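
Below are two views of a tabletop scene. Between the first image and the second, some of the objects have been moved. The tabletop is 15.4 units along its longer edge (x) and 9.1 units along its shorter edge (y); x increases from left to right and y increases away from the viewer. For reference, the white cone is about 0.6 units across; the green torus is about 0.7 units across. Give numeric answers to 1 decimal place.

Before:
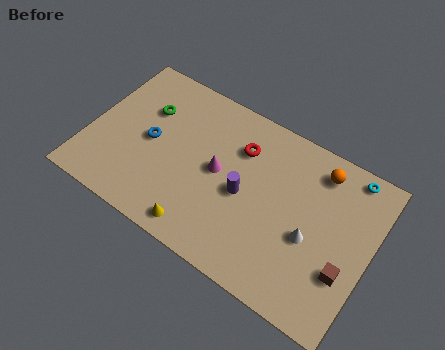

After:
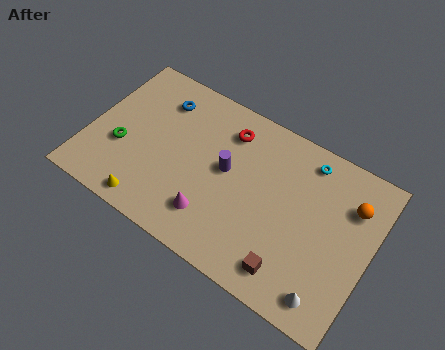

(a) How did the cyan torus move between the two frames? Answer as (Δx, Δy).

(-2.3, -0.4)

From the two frames, the cyan torus sits at roughly (13.8, 8.2) before and (11.5, 7.8) after.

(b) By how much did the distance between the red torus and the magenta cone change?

+3.0

The distance was about 2.1 in the first image and 5.1 in the second, so they moved 3.0 units further apart.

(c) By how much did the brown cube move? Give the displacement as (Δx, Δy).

(-2.7, -1.5)

The brown cube started near (14.3, 3.0) and ended near (11.6, 1.5).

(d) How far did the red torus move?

1.0

The red torus moved from about (8.0, 6.6) to (7.2, 7.2), a distance of √(0.8² + 0.6²) ≈ 1.0.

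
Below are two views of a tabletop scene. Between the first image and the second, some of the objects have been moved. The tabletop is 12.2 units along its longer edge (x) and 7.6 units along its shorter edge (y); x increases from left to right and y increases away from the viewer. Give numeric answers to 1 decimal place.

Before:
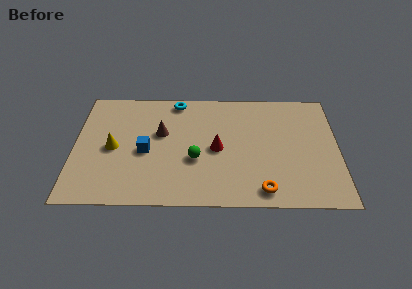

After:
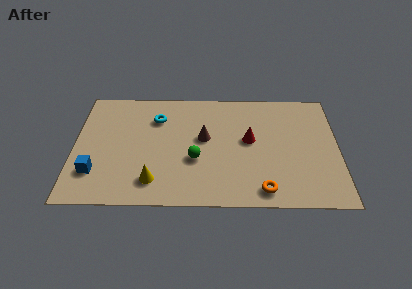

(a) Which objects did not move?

the orange torus and the green sphere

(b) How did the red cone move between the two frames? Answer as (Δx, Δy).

(1.5, 0.6)

From the two frames, the red cone sits at roughly (6.6, 3.6) before and (8.1, 4.2) after.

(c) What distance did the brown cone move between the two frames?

2.0

The brown cone moved from about (4.0, 4.6) to (6.0, 4.3), a distance of √(2.0² + 0.3²) ≈ 2.0.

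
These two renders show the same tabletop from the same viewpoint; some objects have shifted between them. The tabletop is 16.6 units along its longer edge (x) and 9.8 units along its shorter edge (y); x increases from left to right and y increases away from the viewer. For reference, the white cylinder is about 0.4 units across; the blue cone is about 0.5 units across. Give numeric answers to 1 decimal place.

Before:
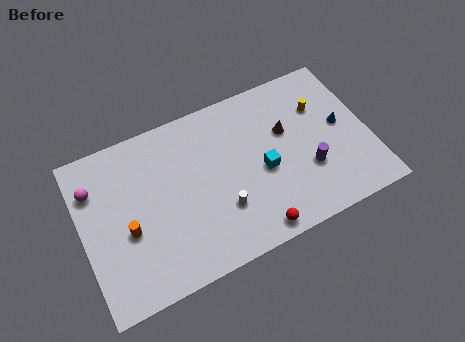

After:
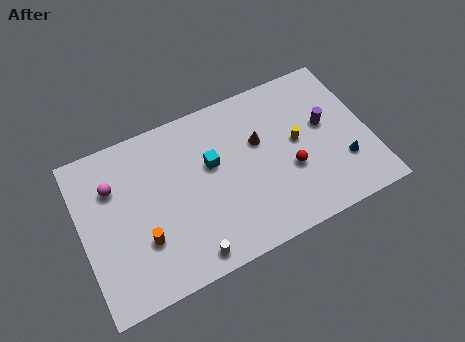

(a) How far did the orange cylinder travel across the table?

1.2

The orange cylinder was near (2.5, 4.0) before and (3.3, 3.1) after, so it travelled √(0.8² + 0.9²) ≈ 1.2 units.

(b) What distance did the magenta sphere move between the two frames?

1.1

From (0.9, 7.2) to (2.0, 6.9), the magenta sphere covered √(1.1² + 0.3²) ≈ 1.1 units.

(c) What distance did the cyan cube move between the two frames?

3.2

The cyan cube moved from about (10.4, 4.3) to (7.6, 5.9), a distance of √(2.8² + 1.6²) ≈ 3.2.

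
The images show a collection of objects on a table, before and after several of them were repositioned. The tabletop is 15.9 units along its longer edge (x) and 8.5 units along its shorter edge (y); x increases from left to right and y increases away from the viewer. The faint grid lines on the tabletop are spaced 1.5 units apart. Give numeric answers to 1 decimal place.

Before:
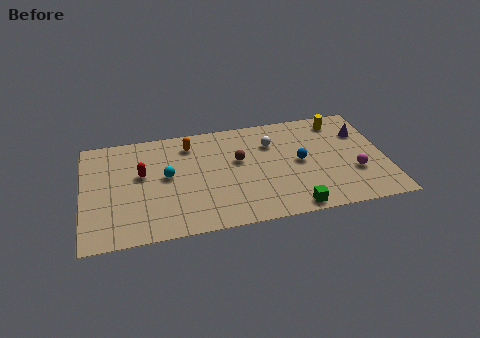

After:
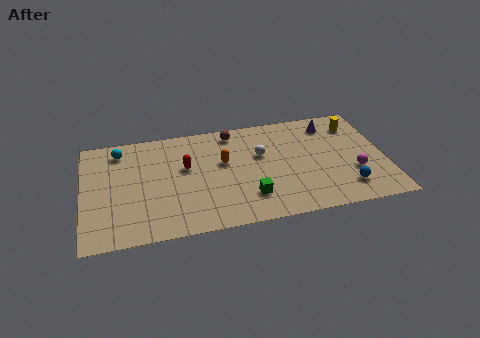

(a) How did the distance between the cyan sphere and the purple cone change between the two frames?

+0.7

Before: roughly 10.5 units apart; after: 11.2. That's 0.7 units further apart.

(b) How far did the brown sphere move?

2.3

The brown sphere was near (8.2, 5.1) before and (8.0, 7.4) after, so it travelled √(0.2² + 2.3²) ≈ 2.3 units.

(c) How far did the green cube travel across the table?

2.6

The green cube was near (10.8, 0.8) before and (8.6, 2.1) after, so it travelled √(2.2² + 1.3²) ≈ 2.6 units.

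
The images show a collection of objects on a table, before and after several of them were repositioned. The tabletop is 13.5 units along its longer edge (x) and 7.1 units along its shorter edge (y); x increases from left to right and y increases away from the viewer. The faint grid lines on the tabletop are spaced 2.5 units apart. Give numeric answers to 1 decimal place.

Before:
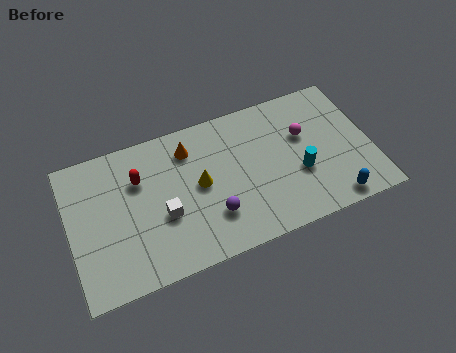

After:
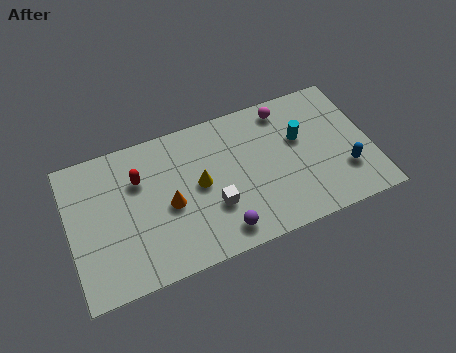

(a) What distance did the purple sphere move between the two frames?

0.9

From (6.2, 2.0) to (6.5, 1.1), the purple sphere covered √(0.3² + 0.9²) ≈ 0.9 units.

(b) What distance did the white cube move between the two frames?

2.2

The white cube moved from about (4.1, 2.8) to (6.3, 2.4), a distance of √(2.2² + 0.4²) ≈ 2.2.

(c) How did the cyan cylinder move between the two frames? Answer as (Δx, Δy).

(0.2, 1.7)

The cyan cylinder was at about (10.2, 2.7) and moved to about (10.4, 4.4).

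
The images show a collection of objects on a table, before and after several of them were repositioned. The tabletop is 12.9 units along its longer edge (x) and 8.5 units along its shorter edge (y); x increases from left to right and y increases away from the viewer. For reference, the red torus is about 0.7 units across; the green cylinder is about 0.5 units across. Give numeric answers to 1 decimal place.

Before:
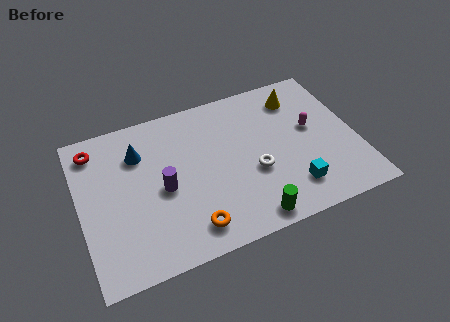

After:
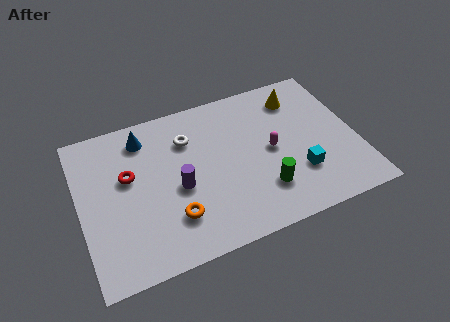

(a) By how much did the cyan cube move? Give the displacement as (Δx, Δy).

(0.4, 0.7)

From the two frames, the cyan cube sits at roughly (9.6, 1.8) before and (10.0, 2.5) after.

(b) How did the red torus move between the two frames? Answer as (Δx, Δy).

(1.4, -2.0)

From the two frames, the red torus sits at roughly (0.9, 7.1) before and (2.3, 5.1) after.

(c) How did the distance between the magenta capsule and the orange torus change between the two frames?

-1.8

Before: roughly 7.0 units apart; after: 5.2. That's 1.8 units closer together.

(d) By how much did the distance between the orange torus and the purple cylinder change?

-1.1

Before: roughly 2.7 units apart; after: 1.6. That's 1.1 units closer together.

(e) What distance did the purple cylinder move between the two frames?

0.7

The purple cylinder was near (3.8, 3.9) before and (4.5, 3.7) after, so it travelled √(0.7² + 0.2²) ≈ 0.7 units.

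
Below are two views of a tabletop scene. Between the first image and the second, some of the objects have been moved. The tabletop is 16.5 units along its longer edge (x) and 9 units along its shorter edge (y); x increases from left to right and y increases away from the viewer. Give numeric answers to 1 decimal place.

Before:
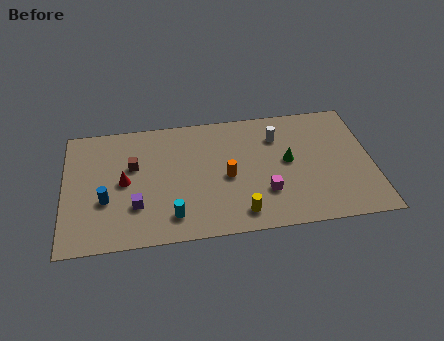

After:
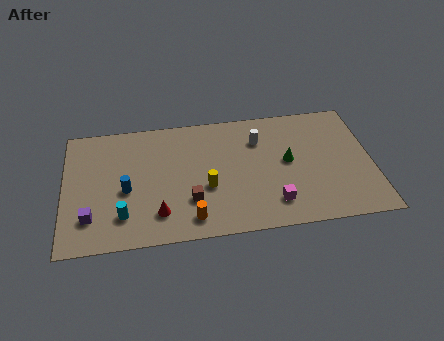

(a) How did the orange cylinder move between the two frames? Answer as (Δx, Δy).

(-2.0, -2.7)

The orange cylinder was at about (8.7, 4.1) and moved to about (6.7, 1.4).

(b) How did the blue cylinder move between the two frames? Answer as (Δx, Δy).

(1.1, 0.6)

The blue cylinder was at about (2.2, 3.3) and moved to about (3.3, 3.9).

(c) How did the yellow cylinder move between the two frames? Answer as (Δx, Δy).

(-1.7, 2.1)

The yellow cylinder was at about (9.3, 1.4) and moved to about (7.6, 3.5).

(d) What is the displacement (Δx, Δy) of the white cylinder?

(-1.0, -0.1)

From the two frames, the white cylinder sits at roughly (11.5, 6.7) before and (10.5, 6.6) after.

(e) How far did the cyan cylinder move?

2.6

The cyan cylinder was near (5.7, 1.7) before and (3.1, 2.1) after, so it travelled √(2.6² + 0.4²) ≈ 2.6 units.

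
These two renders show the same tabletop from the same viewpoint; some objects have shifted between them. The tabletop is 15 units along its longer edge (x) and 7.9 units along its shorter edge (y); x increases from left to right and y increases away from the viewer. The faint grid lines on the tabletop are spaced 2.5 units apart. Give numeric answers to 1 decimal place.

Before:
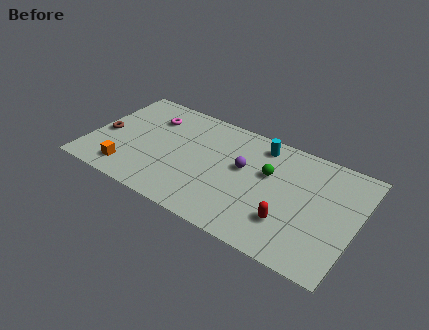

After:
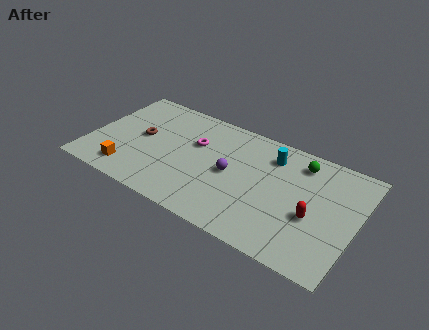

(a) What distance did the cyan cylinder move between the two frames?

0.9

From (9.3, 6.7) to (10.0, 6.2), the cyan cylinder covered √(0.7² + 0.5²) ≈ 0.9 units.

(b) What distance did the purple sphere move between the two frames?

0.9

From (8.6, 4.6) to (8.0, 3.9), the purple sphere covered √(0.6² + 0.7²) ≈ 0.9 units.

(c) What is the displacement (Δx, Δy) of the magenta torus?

(2.7, -0.8)

The magenta torus was at about (3.1, 5.9) and moved to about (5.8, 5.1).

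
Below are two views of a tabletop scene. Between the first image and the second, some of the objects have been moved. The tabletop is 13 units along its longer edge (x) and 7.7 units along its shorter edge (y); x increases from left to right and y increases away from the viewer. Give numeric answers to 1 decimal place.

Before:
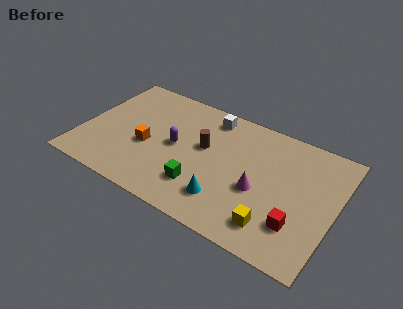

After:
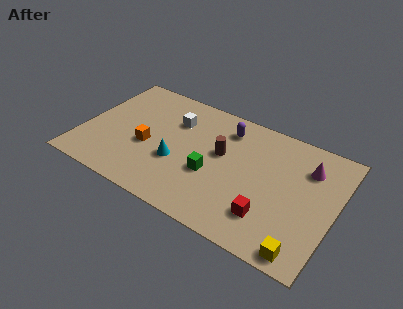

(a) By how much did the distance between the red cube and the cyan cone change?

+1.4

They were about 3.6 units apart before and 5.0 after — 1.4 units further apart.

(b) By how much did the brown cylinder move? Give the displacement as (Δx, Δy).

(0.9, 0.0)

From the two frames, the brown cylinder sits at roughly (6.2, 4.5) before and (7.1, 4.5) after.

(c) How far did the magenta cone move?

3.3

From (9.2, 3.2) to (11.4, 5.7), the magenta cone covered √(2.2² + 2.5²) ≈ 3.3 units.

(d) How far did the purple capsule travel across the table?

3.3

From (4.8, 3.9) to (7.1, 6.2), the purple capsule covered √(2.3² + 2.3²) ≈ 3.3 units.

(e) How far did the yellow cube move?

1.7

The yellow cube was near (10.2, 1.5) before and (11.8, 0.8) after, so it travelled √(1.6² + 0.7²) ≈ 1.7 units.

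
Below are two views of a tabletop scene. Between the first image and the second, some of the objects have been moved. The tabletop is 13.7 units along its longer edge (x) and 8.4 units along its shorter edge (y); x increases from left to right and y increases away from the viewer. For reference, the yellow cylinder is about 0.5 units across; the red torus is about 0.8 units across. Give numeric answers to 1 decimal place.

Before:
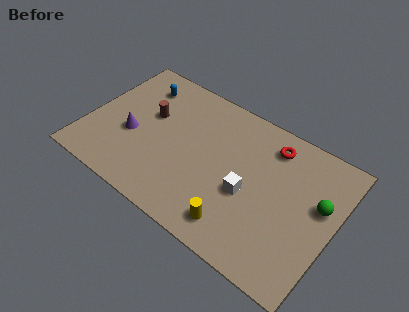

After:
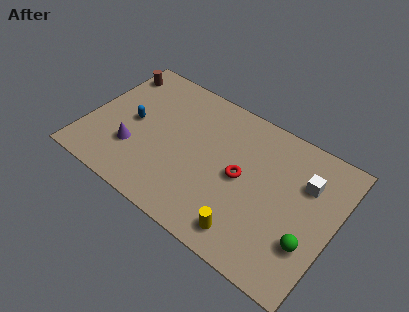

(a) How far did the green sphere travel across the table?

2.4

The green sphere was near (12.8, 5.0) before and (12.6, 2.6) after, so it travelled √(0.2² + 2.4²) ≈ 2.4 units.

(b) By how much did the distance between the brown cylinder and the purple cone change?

+2.9

Before: roughly 1.8 units apart; after: 4.7. That's 2.9 units further apart.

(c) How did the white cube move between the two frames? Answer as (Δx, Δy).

(2.8, 2.3)

The white cube was at about (9.1, 3.5) and moved to about (11.9, 5.8).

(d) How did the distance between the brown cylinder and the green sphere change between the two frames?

+3.0

They were about 9.6 units apart before and 12.6 after — 3.0 units further apart.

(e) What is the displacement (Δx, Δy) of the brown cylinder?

(-2.4, 1.8)

The brown cylinder was at about (3.2, 5.1) and moved to about (0.8, 6.9).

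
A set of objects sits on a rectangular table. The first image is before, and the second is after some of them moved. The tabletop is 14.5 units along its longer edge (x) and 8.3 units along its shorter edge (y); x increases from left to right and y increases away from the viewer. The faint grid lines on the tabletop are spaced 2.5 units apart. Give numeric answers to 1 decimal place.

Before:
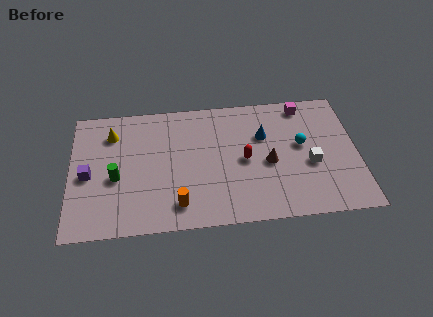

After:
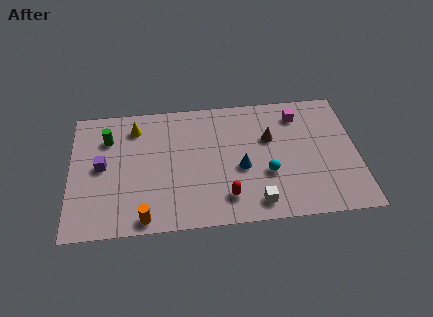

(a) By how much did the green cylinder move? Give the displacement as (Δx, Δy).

(-0.4, 2.6)

From the two frames, the green cylinder sits at roughly (2.3, 3.5) before and (1.9, 6.1) after.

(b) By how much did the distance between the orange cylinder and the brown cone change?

+2.7

The distance was about 5.1 in the first image and 7.8 in the second, so they moved 2.7 units further apart.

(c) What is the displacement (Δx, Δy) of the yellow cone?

(1.2, 0.3)

The yellow cone was at about (2.1, 6.4) and moved to about (3.3, 6.7).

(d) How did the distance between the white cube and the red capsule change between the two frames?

-1.8

They were about 3.4 units apart before and 1.6 after — 1.8 units closer together.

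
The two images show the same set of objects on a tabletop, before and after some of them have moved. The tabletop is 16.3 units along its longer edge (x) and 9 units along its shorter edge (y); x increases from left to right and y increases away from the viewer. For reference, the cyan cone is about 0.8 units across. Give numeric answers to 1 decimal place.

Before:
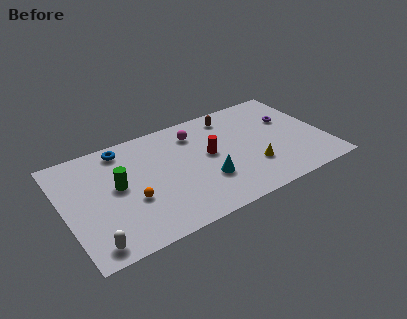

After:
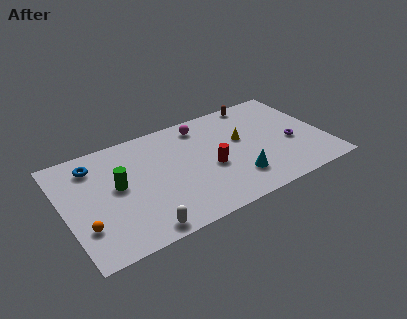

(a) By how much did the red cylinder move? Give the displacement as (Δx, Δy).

(-0.1, -1.1)

The red cylinder was at about (9.1, 4.9) and moved to about (9.0, 3.8).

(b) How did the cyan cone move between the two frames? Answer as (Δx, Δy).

(1.8, -0.7)

From the two frames, the cyan cone sits at roughly (8.6, 2.9) before and (10.4, 2.2) after.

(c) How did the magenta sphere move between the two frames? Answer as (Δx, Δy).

(0.5, 0.5)

From the two frames, the magenta sphere sits at roughly (8.5, 7.1) before and (9.0, 7.6) after.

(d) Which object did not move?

the green cylinder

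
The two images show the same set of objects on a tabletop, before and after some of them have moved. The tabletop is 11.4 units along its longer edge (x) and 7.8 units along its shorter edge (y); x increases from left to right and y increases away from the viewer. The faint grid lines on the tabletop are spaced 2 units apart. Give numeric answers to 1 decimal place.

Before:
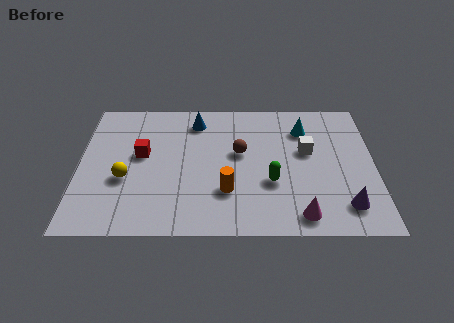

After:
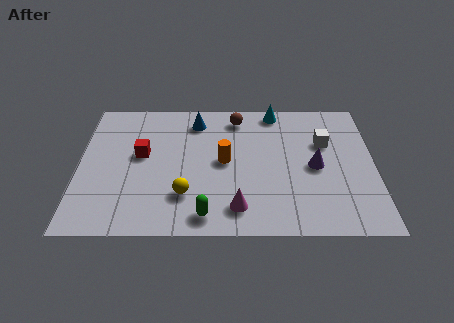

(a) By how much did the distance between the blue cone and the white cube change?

+0.5

Before: roughly 4.7 units apart; after: 5.2. That's 0.5 units further apart.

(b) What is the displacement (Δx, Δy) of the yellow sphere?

(2.3, -0.9)

The yellow sphere started near (1.8, 3.0) and ended near (4.1, 2.1).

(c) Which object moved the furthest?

the green capsule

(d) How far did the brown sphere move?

2.1

The brown sphere moved from about (6.2, 4.5) to (6.1, 6.6), a distance of √(0.1² + 2.1²) ≈ 2.1.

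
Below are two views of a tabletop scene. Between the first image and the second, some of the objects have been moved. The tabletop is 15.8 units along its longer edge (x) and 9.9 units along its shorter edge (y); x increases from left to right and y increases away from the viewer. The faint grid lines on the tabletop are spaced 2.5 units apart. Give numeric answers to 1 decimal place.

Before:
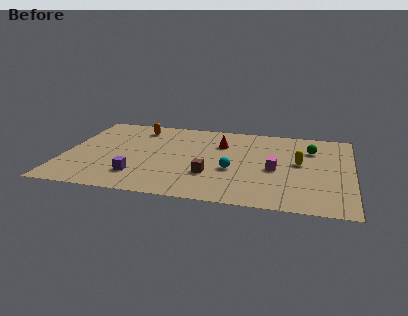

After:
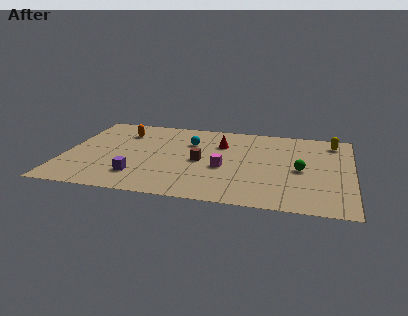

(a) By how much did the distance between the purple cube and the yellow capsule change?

+2.9

The distance was about 9.2 in the first image and 12.1 in the second, so they moved 2.9 units further apart.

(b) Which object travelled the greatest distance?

the cyan sphere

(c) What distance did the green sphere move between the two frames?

2.6

The green sphere was near (13.5, 7.2) before and (13.0, 4.6) after, so it travelled √(0.5² + 2.6²) ≈ 2.6 units.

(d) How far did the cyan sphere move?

3.9

From (9.3, 3.9) to (6.8, 6.9), the cyan sphere covered √(2.5² + 3.0²) ≈ 3.9 units.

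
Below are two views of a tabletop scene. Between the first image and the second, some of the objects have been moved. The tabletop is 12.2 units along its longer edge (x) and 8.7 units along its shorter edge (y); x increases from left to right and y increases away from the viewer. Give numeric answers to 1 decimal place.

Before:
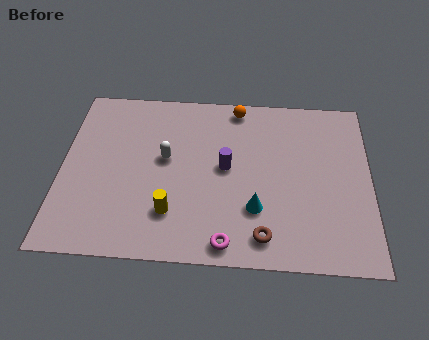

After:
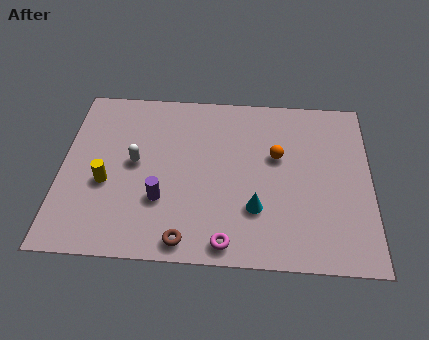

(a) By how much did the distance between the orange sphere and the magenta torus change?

-2.1

Before: roughly 6.9 units apart; after: 4.8. That's 2.1 units closer together.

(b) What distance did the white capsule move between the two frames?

1.2

The white capsule was near (4.1, 4.9) before and (2.9, 4.6) after, so it travelled √(1.2² + 0.3²) ≈ 1.2 units.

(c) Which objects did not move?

the cyan cone and the magenta torus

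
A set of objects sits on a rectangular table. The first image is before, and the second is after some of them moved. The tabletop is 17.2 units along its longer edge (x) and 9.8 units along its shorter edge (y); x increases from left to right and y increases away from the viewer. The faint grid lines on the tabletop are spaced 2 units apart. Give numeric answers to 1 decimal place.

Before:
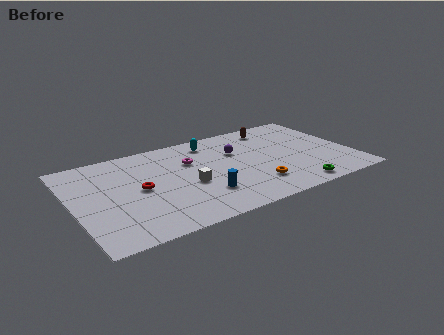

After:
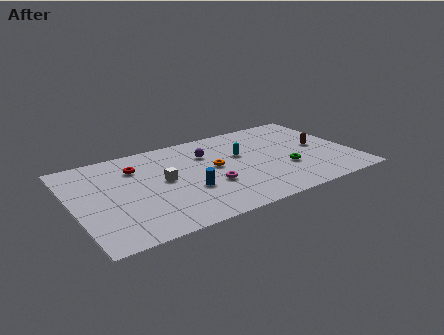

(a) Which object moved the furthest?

the brown capsule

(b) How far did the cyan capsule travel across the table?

2.7

From (8.9, 8.2) to (10.5, 6.0), the cyan capsule covered √(1.6² + 2.2²) ≈ 2.7 units.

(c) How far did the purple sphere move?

1.9

The purple sphere was near (10.3, 6.5) before and (8.5, 7.0) after, so it travelled √(1.8² + 0.5²) ≈ 1.9 units.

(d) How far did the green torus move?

2.3

The green torus was near (13.1, 1.1) before and (12.9, 3.4) after, so it travelled √(0.2² + 2.3²) ≈ 2.3 units.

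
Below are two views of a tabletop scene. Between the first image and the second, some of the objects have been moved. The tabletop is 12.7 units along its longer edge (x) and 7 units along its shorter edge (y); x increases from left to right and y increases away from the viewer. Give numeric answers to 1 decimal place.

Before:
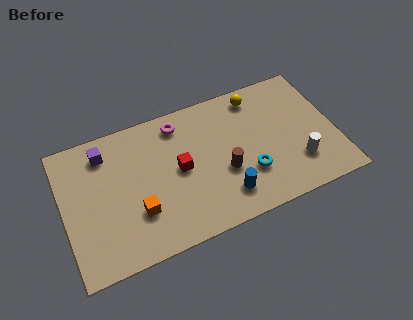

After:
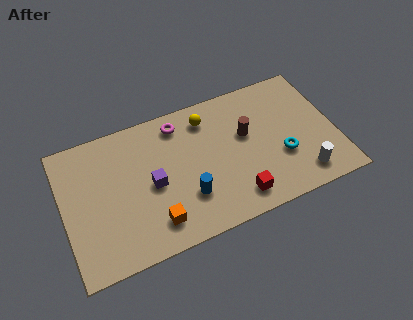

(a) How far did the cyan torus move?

1.6

The cyan torus was near (8.5, 2.2) before and (10.1, 2.5) after, so it travelled √(1.6² + 0.3²) ≈ 1.6 units.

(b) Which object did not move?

the magenta torus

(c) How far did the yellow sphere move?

2.4

The yellow sphere moved from about (9.3, 6.0) to (6.9, 5.7), a distance of √(2.4² + 0.3²) ≈ 2.4.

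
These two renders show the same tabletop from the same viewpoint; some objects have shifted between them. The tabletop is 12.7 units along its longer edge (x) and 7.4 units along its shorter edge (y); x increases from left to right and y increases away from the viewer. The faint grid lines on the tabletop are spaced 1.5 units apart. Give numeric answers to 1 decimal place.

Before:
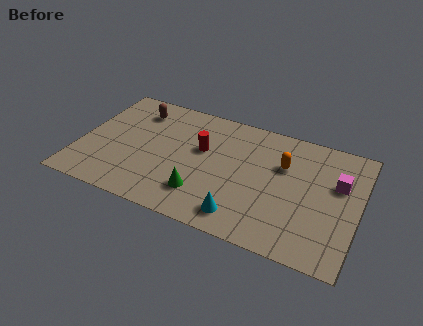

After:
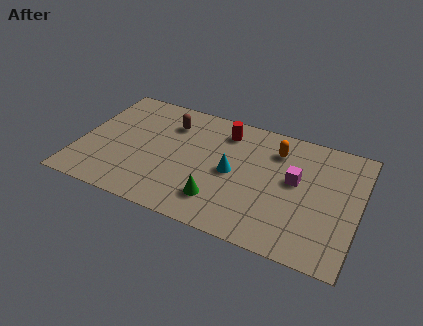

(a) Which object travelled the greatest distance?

the cyan cone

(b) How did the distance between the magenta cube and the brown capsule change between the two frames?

-3.4

They were about 9.5 units apart before and 6.1 after — 3.4 units closer together.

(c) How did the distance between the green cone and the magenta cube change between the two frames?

-2.5

They were about 6.6 units apart before and 4.1 after — 2.5 units closer together.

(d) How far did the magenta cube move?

2.0

The magenta cube moved from about (11.7, 4.7) to (9.8, 4.2), a distance of √(1.9² + 0.5²) ≈ 2.0.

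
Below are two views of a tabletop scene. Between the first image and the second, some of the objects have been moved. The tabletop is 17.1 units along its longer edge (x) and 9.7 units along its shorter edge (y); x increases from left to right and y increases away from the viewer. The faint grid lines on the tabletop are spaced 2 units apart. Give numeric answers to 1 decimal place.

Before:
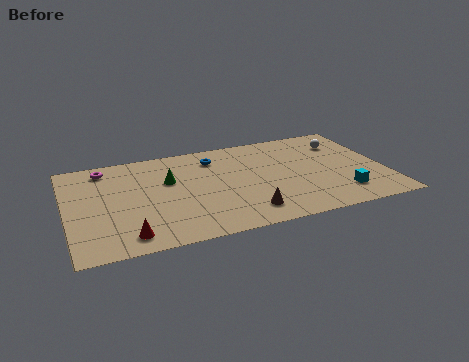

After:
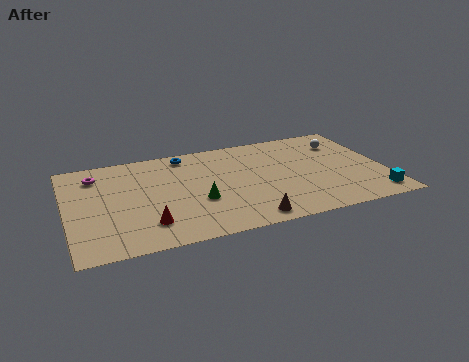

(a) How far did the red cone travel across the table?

1.4

From (3.0, 1.4) to (4.1, 2.2), the red cone covered √(1.1² + 0.8²) ≈ 1.4 units.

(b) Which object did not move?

the white sphere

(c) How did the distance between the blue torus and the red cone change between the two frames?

-1.3

The distance was about 8.1 in the first image and 6.8 in the second, so they moved 1.3 units closer together.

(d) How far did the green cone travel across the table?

2.9

The green cone moved from about (5.5, 6.1) to (6.9, 3.6), a distance of √(1.4² + 2.5²) ≈ 2.9.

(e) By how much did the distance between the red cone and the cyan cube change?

+0.6

They were about 11.5 units apart before and 12.1 after — 0.6 units further apart.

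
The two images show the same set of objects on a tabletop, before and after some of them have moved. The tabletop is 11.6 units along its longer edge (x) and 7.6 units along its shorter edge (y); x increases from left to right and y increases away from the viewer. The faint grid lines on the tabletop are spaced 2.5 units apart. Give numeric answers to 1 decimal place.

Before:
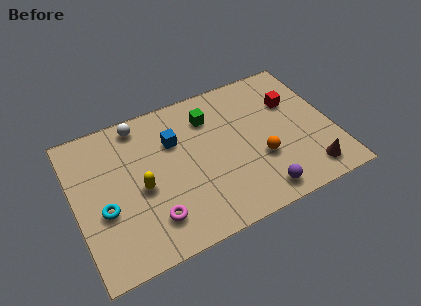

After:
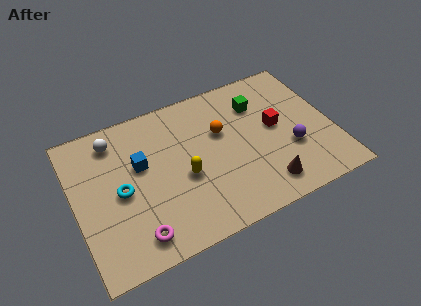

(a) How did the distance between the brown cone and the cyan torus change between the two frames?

-2.6

Before: roughly 9.2 units apart; after: 6.6. That's 2.6 units closer together.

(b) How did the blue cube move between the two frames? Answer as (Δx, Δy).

(-1.6, -0.6)

From the two frames, the blue cube sits at roughly (4.6, 5.2) before and (3.0, 4.6) after.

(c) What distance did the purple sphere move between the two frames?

2.4

The purple sphere was near (7.9, 1.0) before and (9.6, 2.7) after, so it travelled √(1.7² + 1.7²) ≈ 2.4 units.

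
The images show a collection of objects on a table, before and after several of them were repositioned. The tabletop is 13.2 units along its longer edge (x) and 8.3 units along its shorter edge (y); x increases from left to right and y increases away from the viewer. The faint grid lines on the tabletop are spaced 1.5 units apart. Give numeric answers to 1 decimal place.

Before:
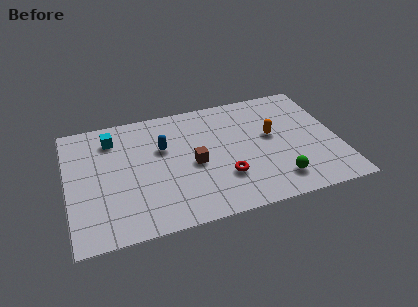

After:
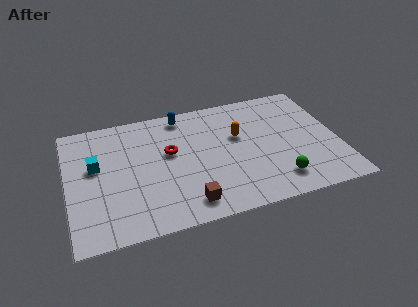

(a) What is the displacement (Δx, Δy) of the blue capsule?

(1.1, 2.0)

The blue capsule was at about (4.7, 5.3) and moved to about (5.8, 7.3).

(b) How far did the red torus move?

3.5

From (7.5, 2.5) to (5.0, 4.9), the red torus covered √(2.5² + 2.4²) ≈ 3.5 units.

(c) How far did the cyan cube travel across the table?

1.9

From (2.3, 6.6) to (1.4, 4.9), the cyan cube covered √(0.9² + 1.7²) ≈ 1.9 units.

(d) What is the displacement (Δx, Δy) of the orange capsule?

(-1.6, 0.4)

The orange capsule was at about (10.0, 4.7) and moved to about (8.4, 5.1).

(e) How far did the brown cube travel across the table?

2.5

The brown cube was near (6.1, 3.8) before and (5.6, 1.3) after, so it travelled √(0.5² + 2.5²) ≈ 2.5 units.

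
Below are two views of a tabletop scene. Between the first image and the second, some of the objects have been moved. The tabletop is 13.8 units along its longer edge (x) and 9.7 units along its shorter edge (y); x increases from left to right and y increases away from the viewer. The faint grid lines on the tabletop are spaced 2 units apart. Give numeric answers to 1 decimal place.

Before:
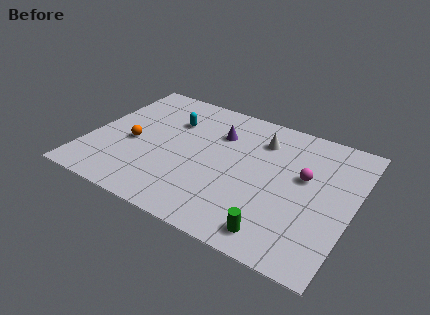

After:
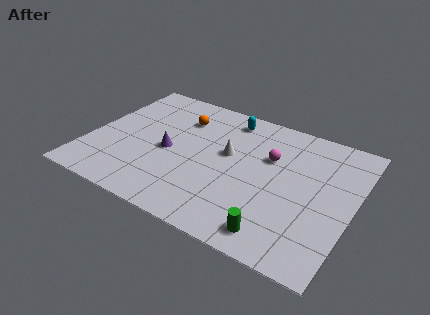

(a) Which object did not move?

the green cylinder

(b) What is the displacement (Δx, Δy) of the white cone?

(-1.5, -1.8)

The white cone was at about (8.7, 7.4) and moved to about (7.2, 5.6).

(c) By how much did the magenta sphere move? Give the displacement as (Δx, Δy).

(-1.9, 0.6)

The magenta sphere started near (11.2, 5.7) and ended near (9.3, 6.3).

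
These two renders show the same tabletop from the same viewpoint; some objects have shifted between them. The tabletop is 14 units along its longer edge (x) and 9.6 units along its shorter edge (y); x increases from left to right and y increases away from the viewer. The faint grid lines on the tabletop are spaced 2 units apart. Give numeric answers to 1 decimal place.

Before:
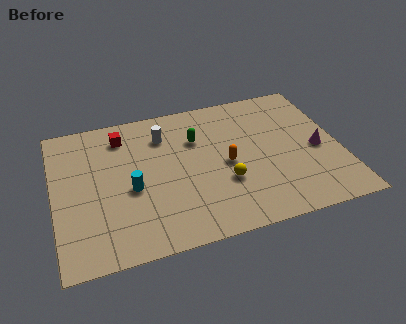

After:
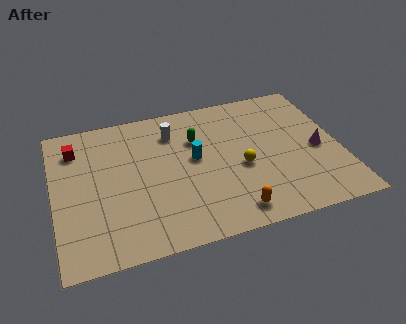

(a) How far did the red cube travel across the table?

2.3

The red cube moved from about (3.5, 7.8) to (1.2, 7.5), a distance of √(2.3² + 0.3²) ≈ 2.3.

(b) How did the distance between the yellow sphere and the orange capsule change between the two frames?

+1.7

Before: roughly 1.2 units apart; after: 2.9. That's 1.7 units further apart.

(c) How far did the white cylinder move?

0.5

The white cylinder moved from about (5.5, 7.3) to (6.0, 7.4), a distance of √(0.5² + 0.1²) ≈ 0.5.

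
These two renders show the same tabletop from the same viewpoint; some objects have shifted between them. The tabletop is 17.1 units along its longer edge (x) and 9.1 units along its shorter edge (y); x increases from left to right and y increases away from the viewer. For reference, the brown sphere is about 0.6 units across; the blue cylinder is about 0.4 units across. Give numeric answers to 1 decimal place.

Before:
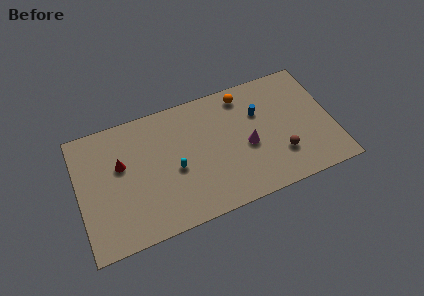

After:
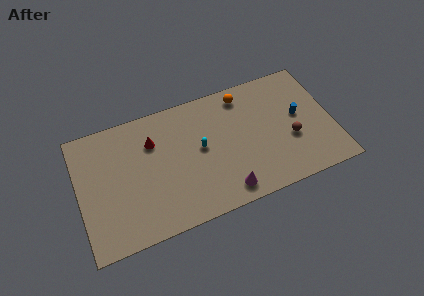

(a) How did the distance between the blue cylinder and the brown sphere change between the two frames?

-2.0

They were about 3.7 units apart before and 1.7 after — 2.0 units closer together.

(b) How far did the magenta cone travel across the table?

3.2

The magenta cone was near (11.3, 4.0) before and (9.5, 1.3) after, so it travelled √(1.8² + 2.7²) ≈ 3.2 units.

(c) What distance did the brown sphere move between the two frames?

1.2

From (13.4, 2.6) to (14.2, 3.5), the brown sphere covered √(0.8² + 0.9²) ≈ 1.2 units.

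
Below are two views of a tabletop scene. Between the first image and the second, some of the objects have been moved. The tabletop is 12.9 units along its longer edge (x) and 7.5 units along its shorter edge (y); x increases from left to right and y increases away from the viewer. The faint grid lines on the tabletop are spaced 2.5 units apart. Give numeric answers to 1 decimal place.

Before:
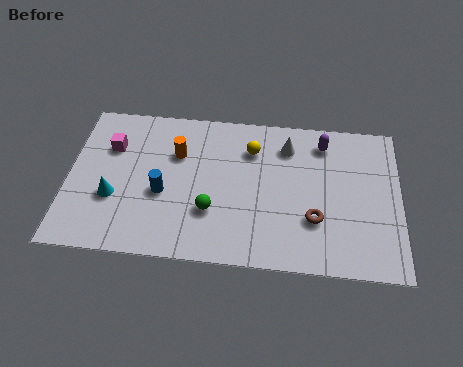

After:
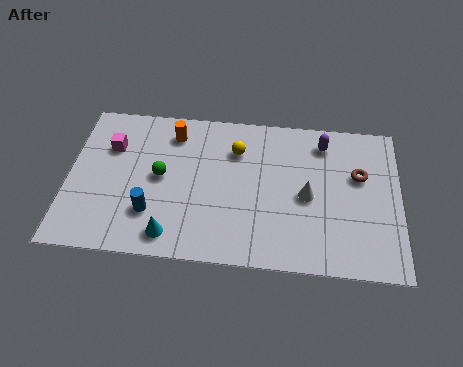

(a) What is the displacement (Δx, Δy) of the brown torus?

(1.7, 2.3)

The brown torus started near (9.6, 2.4) and ended near (11.3, 4.7).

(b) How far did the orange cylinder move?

1.0

From (4.2, 5.1) to (4.0, 6.1), the orange cylinder covered √(0.2² + 1.0²) ≈ 1.0 units.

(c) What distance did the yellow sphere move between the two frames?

0.6

The yellow sphere was near (7.1, 5.6) before and (6.5, 5.5) after, so it travelled √(0.6² + 0.1²) ≈ 0.6 units.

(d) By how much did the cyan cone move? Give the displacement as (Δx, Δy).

(2.3, -1.6)

From the two frames, the cyan cone sits at roughly (1.8, 2.7) before and (4.1, 1.1) after.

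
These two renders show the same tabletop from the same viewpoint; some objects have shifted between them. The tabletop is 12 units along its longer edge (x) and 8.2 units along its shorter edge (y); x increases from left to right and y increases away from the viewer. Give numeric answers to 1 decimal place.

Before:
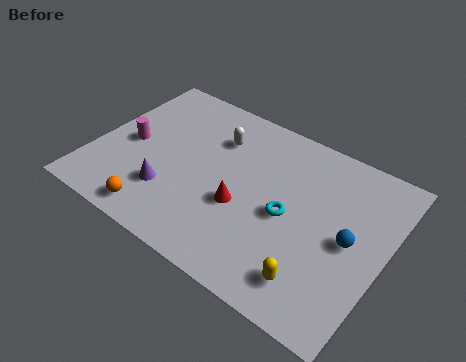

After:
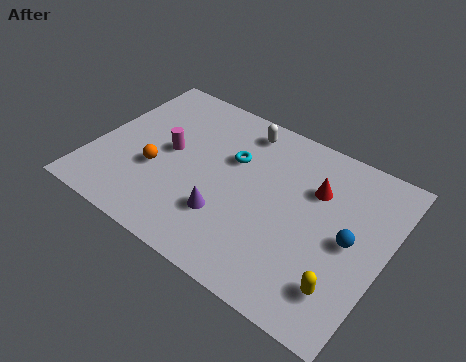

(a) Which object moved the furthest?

the red cone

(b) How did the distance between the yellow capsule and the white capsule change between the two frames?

+0.6

The distance was about 6.7 in the first image and 7.3 in the second, so they moved 0.6 units further apart.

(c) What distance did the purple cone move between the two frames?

2.4

From (3.4, 2.3) to (5.8, 2.4), the purple cone covered √(2.4² + 0.1²) ≈ 2.4 units.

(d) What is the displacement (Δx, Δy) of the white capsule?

(0.9, 1.0)

The white capsule started near (4.7, 6.0) and ended near (5.6, 7.0).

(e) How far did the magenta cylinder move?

1.6

The magenta cylinder moved from about (1.4, 3.9) to (3.0, 4.3), a distance of √(1.6² + 0.4²) ≈ 1.6.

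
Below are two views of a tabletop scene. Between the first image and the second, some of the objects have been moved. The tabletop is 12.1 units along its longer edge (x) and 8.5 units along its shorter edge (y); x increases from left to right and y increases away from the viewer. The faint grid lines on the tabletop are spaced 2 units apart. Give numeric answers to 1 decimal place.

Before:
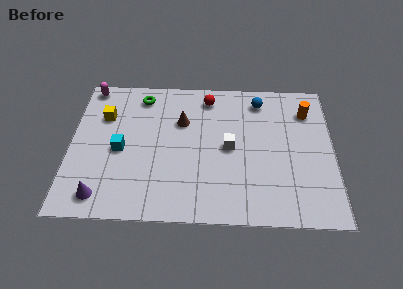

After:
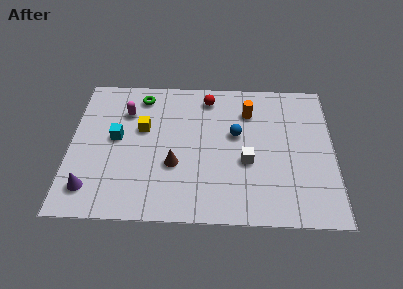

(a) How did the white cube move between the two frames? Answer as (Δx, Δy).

(0.8, -0.8)

From the two frames, the white cube sits at roughly (7.3, 4.2) before and (8.1, 3.4) after.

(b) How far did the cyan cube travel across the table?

0.7

From (2.3, 3.9) to (2.1, 4.6), the cyan cube covered √(0.2² + 0.7²) ≈ 0.7 units.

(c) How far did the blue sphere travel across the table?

2.4

From (8.7, 7.1) to (7.6, 5.0), the blue sphere covered √(1.1² + 2.1²) ≈ 2.4 units.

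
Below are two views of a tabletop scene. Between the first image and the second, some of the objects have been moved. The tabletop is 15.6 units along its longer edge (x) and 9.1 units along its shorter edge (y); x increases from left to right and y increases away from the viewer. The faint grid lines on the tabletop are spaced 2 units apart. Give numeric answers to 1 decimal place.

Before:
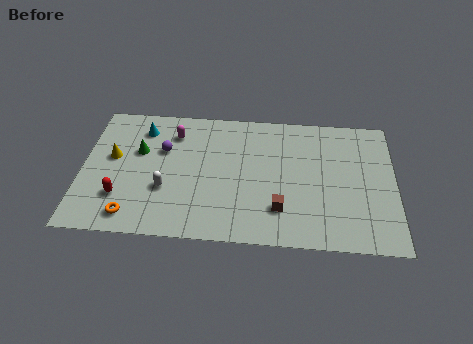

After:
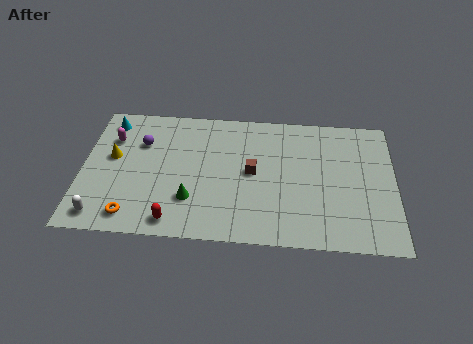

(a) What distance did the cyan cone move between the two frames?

1.7

From (2.9, 7.3) to (1.2, 7.7), the cyan cone covered √(1.7² + 0.4²) ≈ 1.7 units.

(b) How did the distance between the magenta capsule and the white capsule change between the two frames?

+1.4

The distance was about 3.9 in the first image and 5.3 in the second, so they moved 1.4 units further apart.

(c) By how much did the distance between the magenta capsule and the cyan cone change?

-0.4

They were about 1.6 units apart before and 1.2 after — 0.4 units closer together.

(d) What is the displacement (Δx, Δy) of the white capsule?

(-3.1, -2.0)

The white capsule started near (4.2, 3.2) and ended near (1.1, 1.2).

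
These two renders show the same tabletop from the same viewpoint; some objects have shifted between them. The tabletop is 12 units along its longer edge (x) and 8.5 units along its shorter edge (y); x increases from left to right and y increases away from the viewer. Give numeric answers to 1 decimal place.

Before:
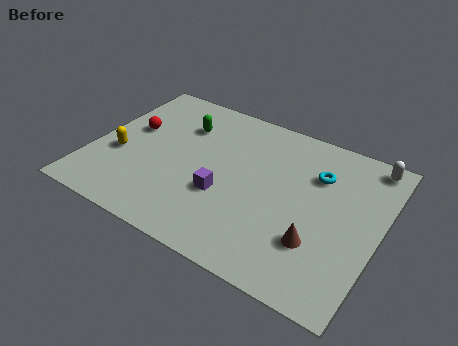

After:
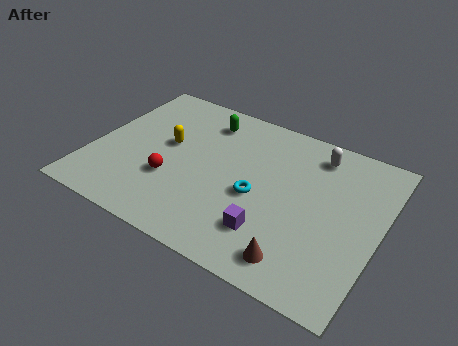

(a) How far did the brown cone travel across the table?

1.3

The brown cone moved from about (9.7, 2.5) to (9.1, 1.3), a distance of √(0.6² + 1.2²) ≈ 1.3.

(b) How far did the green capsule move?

1.1

The green capsule was near (3.4, 6.2) before and (4.3, 6.9) after, so it travelled √(0.9² + 0.7²) ≈ 1.1 units.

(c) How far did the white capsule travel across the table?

2.3

The white capsule was near (11.2, 7.6) before and (9.0, 7.1) after, so it travelled √(2.2² + 0.5²) ≈ 2.3 units.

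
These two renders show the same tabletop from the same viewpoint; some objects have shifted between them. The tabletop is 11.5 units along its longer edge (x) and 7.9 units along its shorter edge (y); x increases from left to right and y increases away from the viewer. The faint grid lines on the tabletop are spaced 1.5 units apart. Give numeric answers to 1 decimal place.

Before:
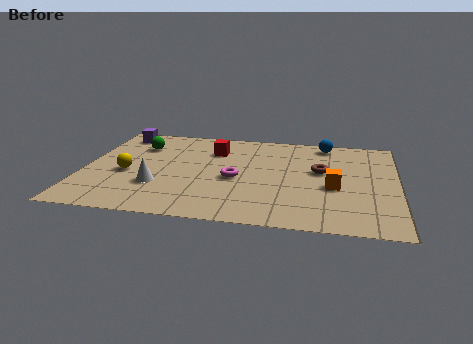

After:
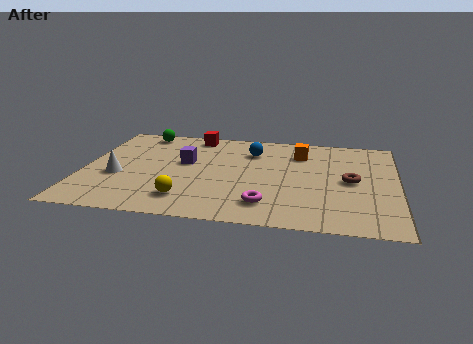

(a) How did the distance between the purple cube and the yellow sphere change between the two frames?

-0.4

Before: roughly 3.4 units apart; after: 3.0. That's 0.4 units closer together.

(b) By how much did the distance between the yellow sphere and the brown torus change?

-0.9

The distance was about 7.2 in the first image and 6.3 in the second, so they moved 0.9 units closer together.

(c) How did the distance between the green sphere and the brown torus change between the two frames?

+1.6

They were about 6.9 units apart before and 8.5 after — 1.6 units further apart.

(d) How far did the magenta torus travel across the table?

2.2

From (5.6, 3.5) to (6.8, 1.6), the magenta torus covered √(1.2² + 1.9²) ≈ 2.2 units.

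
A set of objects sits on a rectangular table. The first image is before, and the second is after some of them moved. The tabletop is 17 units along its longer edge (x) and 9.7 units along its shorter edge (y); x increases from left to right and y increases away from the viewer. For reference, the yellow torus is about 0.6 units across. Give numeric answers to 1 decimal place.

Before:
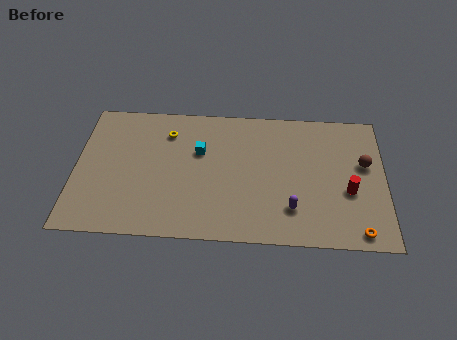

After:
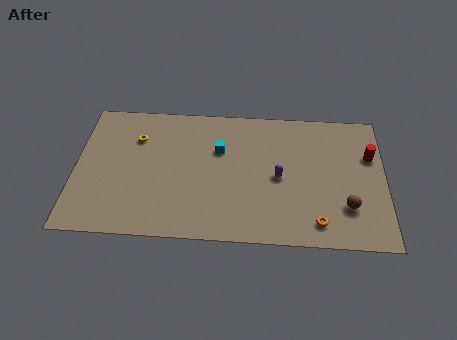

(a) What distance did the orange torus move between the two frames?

2.3

The orange torus moved from about (15.5, 1.0) to (13.3, 1.5), a distance of √(2.2² + 0.5²) ≈ 2.3.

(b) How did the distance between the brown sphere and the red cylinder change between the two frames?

+1.7

Before: roughly 2.2 units apart; after: 3.9. That's 1.7 units further apart.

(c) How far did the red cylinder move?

2.9

The red cylinder was near (15.0, 3.8) before and (16.2, 6.4) after, so it travelled √(1.2² + 2.6²) ≈ 2.9 units.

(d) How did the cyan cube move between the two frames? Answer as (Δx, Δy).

(1.1, 0.2)

The cyan cube started near (6.8, 6.2) and ended near (7.9, 6.4).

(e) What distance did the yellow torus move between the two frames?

1.8

The yellow torus moved from about (5.0, 7.5) to (3.3, 7.0), a distance of √(1.7² + 0.5²) ≈ 1.8.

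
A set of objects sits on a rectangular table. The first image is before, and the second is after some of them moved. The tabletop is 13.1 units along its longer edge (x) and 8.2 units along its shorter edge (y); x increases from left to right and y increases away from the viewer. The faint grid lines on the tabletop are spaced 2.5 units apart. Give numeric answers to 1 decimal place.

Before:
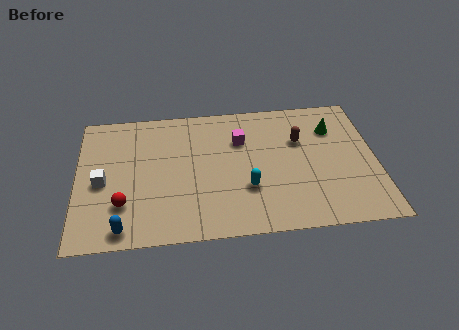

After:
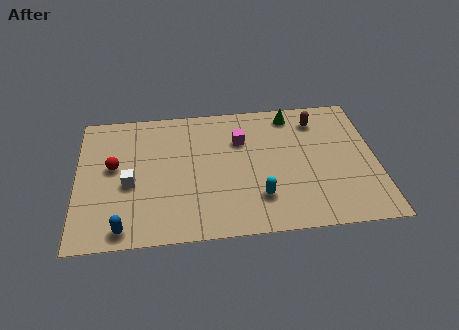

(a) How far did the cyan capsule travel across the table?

0.8

From (7.4, 2.7) to (7.9, 2.1), the cyan capsule covered √(0.5² + 0.6²) ≈ 0.8 units.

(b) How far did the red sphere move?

2.3

The red sphere moved from about (2.0, 2.3) to (1.6, 4.6), a distance of √(0.4² + 2.3²) ≈ 2.3.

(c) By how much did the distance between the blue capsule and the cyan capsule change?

+0.3

The distance was about 5.7 in the first image and 6.0 in the second, so they moved 0.3 units further apart.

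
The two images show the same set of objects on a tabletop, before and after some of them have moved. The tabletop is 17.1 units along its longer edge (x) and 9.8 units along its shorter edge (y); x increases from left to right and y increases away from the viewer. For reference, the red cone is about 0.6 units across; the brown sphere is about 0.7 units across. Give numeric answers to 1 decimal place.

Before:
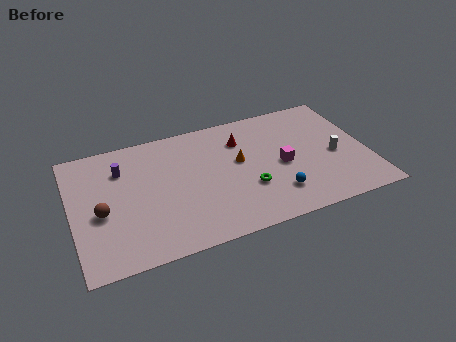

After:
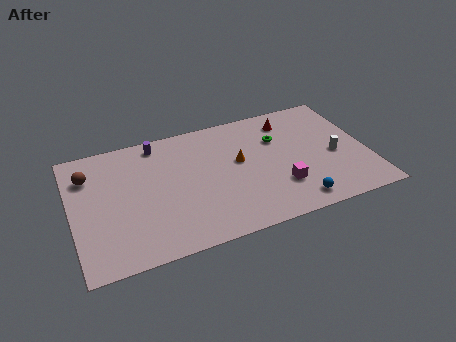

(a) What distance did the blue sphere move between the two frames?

1.4

From (11.5, 2.3) to (12.5, 1.3), the blue sphere covered √(1.0² + 1.0²) ≈ 1.4 units.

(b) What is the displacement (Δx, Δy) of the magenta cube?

(-0.3, -1.7)

From the two frames, the magenta cube sits at roughly (12.1, 4.5) before and (11.8, 2.8) after.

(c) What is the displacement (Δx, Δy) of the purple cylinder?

(2.2, 1.4)

The purple cylinder started near (3.0, 7.2) and ended near (5.2, 8.6).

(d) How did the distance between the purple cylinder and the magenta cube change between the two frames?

-0.7

They were about 9.5 units apart before and 8.8 after — 0.7 units closer together.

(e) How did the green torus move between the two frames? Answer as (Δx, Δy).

(2.1, 3.4)

The green torus started near (10.0, 3.3) and ended near (12.1, 6.7).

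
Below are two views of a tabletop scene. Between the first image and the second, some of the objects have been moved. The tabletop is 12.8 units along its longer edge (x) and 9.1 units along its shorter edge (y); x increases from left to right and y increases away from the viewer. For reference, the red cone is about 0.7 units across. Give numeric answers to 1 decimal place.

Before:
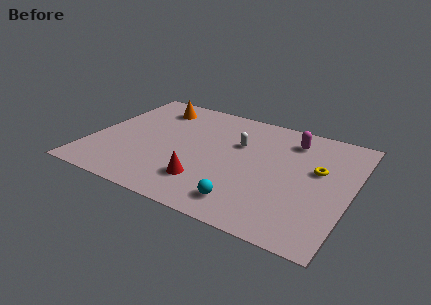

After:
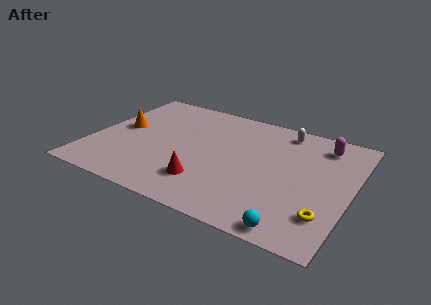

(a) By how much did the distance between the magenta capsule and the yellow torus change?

+2.9

They were about 2.4 units apart before and 5.3 after — 2.9 units further apart.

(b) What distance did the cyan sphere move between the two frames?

2.5

The cyan sphere moved from about (8.1, 1.5) to (10.5, 0.8), a distance of √(2.4² + 0.7²) ≈ 2.5.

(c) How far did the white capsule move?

2.8

The white capsule was near (7.1, 5.9) before and (9.1, 7.9) after, so it travelled √(2.0² + 2.0²) ≈ 2.8 units.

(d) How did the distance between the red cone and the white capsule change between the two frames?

+2.6

Before: roughly 3.9 units apart; after: 6.5. That's 2.6 units further apart.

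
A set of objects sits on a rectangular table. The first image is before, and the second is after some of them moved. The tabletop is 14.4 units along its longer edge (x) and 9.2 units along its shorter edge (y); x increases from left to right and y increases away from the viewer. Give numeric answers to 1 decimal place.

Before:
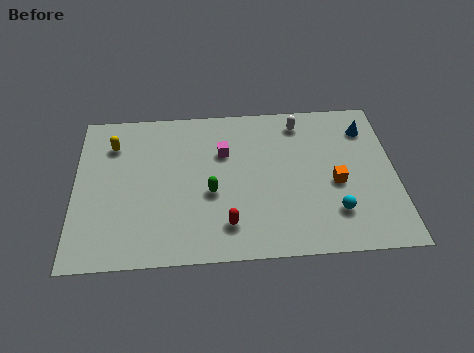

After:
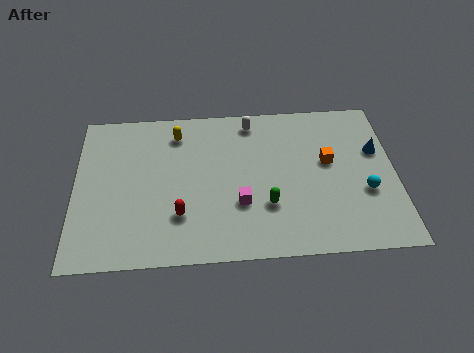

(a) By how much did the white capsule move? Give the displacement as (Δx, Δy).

(-2.2, 0.2)

From the two frames, the white capsule sits at roughly (10.2, 7.8) before and (8.0, 8.0) after.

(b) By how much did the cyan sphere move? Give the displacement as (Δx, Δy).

(1.4, 1.1)

From the two frames, the cyan sphere sits at roughly (11.6, 2.3) before and (13.0, 3.4) after.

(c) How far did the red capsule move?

2.2

The red capsule was near (6.8, 1.9) before and (4.7, 2.6) after, so it travelled √(2.1² + 0.7²) ≈ 2.2 units.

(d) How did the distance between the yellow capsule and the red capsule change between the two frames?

-2.3

They were about 7.2 units apart before and 4.9 after — 2.3 units closer together.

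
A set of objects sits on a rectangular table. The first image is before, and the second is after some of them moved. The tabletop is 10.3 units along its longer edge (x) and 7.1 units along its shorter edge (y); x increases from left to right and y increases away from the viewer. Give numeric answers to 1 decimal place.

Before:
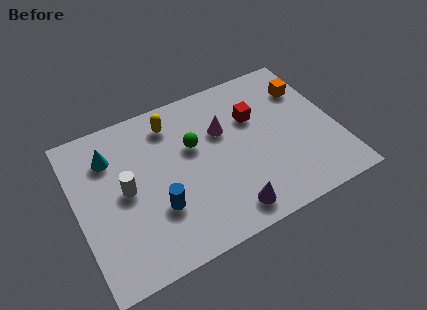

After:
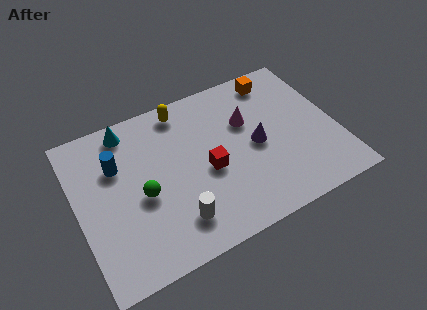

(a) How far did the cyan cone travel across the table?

1.2

From (1.5, 5.3) to (2.3, 6.2), the cyan cone covered √(0.8² + 0.9²) ≈ 1.2 units.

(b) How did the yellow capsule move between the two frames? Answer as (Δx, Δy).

(0.5, 0.4)

The yellow capsule was at about (4.0, 5.8) and moved to about (4.5, 6.2).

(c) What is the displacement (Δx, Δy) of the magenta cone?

(1.0, 0.0)

The magenta cone was at about (5.9, 4.6) and moved to about (6.9, 4.6).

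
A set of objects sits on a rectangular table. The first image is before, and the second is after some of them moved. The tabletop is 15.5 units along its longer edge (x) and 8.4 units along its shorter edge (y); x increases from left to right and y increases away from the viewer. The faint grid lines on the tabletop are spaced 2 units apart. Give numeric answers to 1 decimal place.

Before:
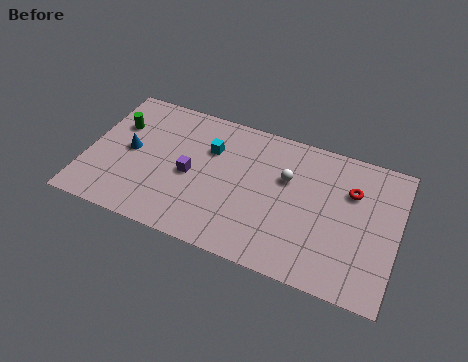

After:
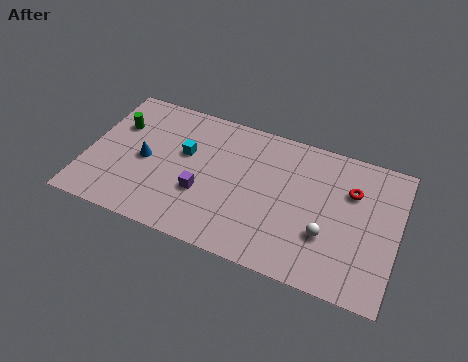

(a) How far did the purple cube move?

1.1

The purple cube moved from about (5.2, 3.9) to (5.9, 3.0), a distance of √(0.7² + 0.9²) ≈ 1.1.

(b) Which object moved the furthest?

the white sphere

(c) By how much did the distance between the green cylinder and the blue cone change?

+0.7

The distance was about 1.6 in the first image and 2.3 in the second, so they moved 0.7 units further apart.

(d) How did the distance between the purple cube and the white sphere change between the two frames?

+1.3

The distance was about 4.9 in the first image and 6.2 in the second, so they moved 1.3 units further apart.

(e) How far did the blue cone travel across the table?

0.9

From (2.1, 4.3) to (2.9, 4.0), the blue cone covered √(0.8² + 0.3²) ≈ 0.9 units.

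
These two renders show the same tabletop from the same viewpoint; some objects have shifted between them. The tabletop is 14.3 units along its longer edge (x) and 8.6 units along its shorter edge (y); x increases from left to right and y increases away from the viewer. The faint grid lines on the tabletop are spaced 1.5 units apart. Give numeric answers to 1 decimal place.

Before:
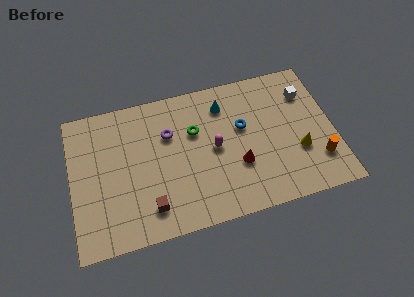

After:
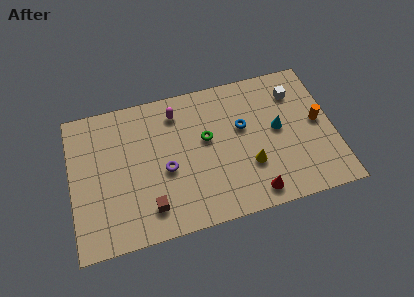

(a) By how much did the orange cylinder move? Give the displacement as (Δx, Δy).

(0.2, 2.3)

The orange cylinder was at about (13.3, 2.2) and moved to about (13.5, 4.5).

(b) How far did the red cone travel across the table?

2.0

From (9.0, 3.0) to (9.7, 1.1), the red cone covered √(0.7² + 1.9²) ≈ 2.0 units.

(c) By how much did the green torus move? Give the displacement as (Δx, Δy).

(0.6, -0.6)

The green torus was at about (6.8, 5.6) and moved to about (7.4, 5.0).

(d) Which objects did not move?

the blue torus and the brown cube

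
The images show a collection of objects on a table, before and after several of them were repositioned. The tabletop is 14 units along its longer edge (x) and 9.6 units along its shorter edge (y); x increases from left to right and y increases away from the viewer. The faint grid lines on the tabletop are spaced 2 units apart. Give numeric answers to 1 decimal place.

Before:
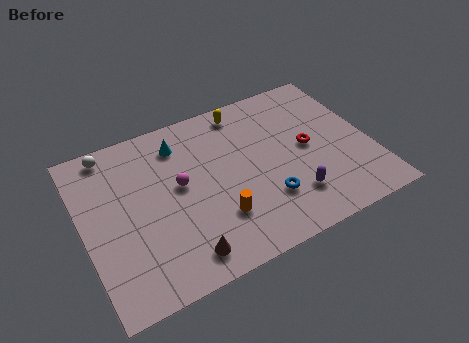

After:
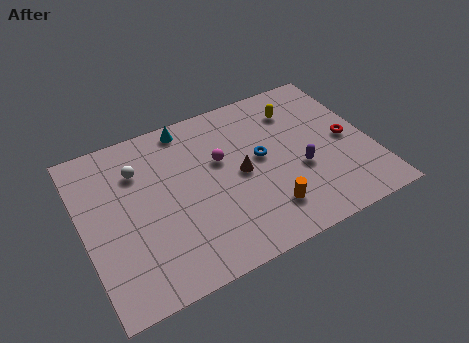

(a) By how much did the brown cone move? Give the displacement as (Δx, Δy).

(3.3, 3.3)

From the two frames, the brown cone sits at roughly (4.3, 1.4) before and (7.6, 4.7) after.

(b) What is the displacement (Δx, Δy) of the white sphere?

(1.2, -1.6)

The white sphere was at about (1.7, 8.6) and moved to about (2.9, 7.0).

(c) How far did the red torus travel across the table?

1.9

From (11.0, 4.9) to (12.9, 4.6), the red torus covered √(1.9² + 0.3²) ≈ 1.9 units.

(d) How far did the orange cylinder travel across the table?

2.4

From (6.2, 2.7) to (8.5, 2.1), the orange cylinder covered √(2.3² + 0.6²) ≈ 2.4 units.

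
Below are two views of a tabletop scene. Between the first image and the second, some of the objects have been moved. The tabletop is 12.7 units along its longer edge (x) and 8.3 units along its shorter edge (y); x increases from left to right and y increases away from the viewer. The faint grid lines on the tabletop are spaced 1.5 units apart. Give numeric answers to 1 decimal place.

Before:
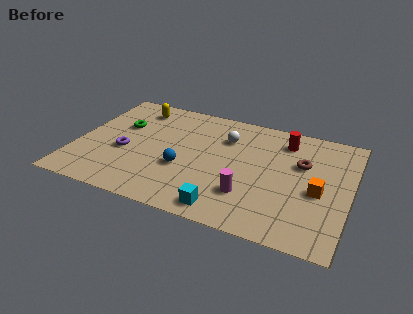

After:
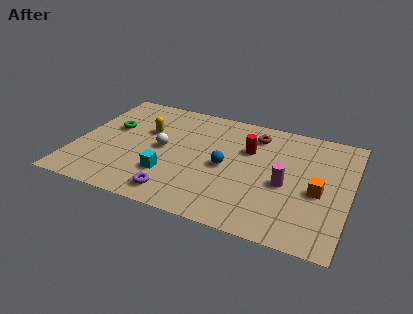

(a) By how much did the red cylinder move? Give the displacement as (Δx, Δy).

(-1.6, -1.2)

From the two frames, the red cylinder sits at roughly (9.5, 6.7) before and (7.9, 5.5) after.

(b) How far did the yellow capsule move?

1.7

From (2.4, 6.9) to (3.1, 5.3), the yellow capsule covered √(0.7² + 1.6²) ≈ 1.7 units.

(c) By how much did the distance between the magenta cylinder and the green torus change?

+1.4

They were about 7.0 units apart before and 8.4 after — 1.4 units further apart.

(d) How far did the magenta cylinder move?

2.1

From (8.2, 2.3) to (9.8, 3.6), the magenta cylinder covered √(1.6² + 1.3²) ≈ 2.1 units.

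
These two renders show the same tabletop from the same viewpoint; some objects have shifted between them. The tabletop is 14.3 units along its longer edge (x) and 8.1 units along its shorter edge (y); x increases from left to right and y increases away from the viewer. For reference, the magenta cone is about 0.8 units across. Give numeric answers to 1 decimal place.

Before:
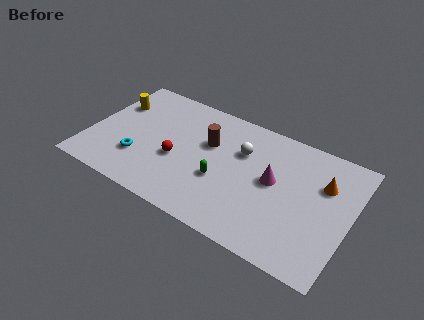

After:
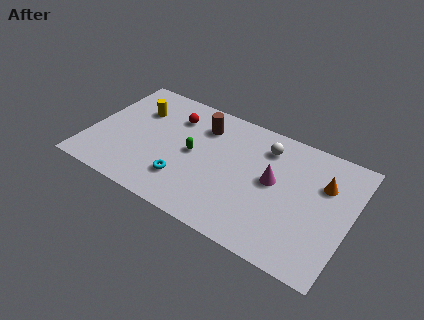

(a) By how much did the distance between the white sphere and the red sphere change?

+1.1

The distance was about 4.0 in the first image and 5.1 in the second, so they moved 1.1 units further apart.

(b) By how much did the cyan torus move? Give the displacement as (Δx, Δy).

(2.6, -0.3)

The cyan torus started near (2.9, 2.4) and ended near (5.5, 2.1).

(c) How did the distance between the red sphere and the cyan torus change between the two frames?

+2.0

They were about 2.2 units apart before and 4.2 after — 2.0 units further apart.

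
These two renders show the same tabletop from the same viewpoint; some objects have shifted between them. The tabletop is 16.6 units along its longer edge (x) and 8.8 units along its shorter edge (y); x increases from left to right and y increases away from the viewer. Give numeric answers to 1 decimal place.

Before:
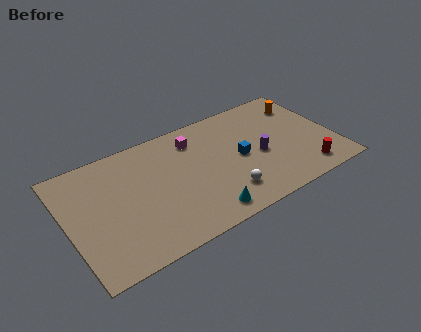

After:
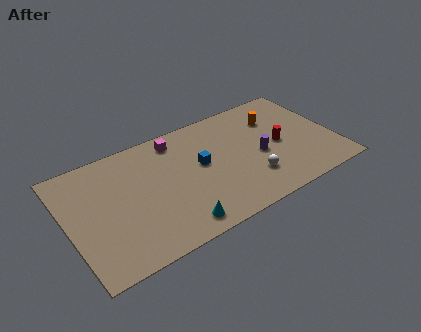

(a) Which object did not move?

the purple cylinder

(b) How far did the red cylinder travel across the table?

3.0

From (14.4, 1.4) to (13.2, 4.2), the red cylinder covered √(1.2² + 2.8²) ≈ 3.0 units.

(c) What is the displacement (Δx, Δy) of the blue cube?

(-2.4, 0.6)

From the two frames, the blue cube sits at roughly (10.7, 4.3) before and (8.3, 4.9) after.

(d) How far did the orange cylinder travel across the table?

1.9

From (15.2, 6.8) to (13.3, 6.4), the orange cylinder covered √(1.9² + 0.4²) ≈ 1.9 units.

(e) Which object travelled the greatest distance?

the red cylinder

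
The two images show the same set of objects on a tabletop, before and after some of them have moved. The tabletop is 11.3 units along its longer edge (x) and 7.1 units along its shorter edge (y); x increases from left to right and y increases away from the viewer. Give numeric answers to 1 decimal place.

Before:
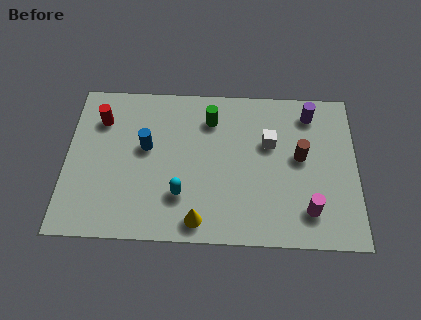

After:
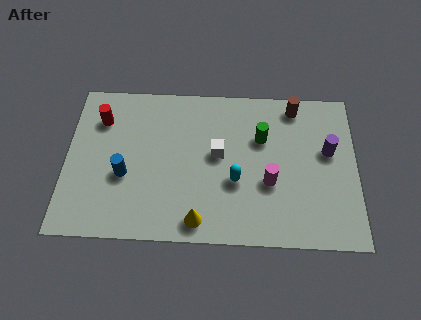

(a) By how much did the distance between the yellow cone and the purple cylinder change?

-0.6

They were about 6.6 units apart before and 6.0 after — 0.6 units closer together.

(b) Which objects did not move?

the red cylinder and the yellow cone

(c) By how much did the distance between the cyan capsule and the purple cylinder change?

-2.4

The distance was about 6.3 in the first image and 3.9 in the second, so they moved 2.4 units closer together.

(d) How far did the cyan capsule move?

2.2

The cyan capsule moved from about (4.5, 2.0) to (6.6, 2.7), a distance of √(2.1² + 0.7²) ≈ 2.2.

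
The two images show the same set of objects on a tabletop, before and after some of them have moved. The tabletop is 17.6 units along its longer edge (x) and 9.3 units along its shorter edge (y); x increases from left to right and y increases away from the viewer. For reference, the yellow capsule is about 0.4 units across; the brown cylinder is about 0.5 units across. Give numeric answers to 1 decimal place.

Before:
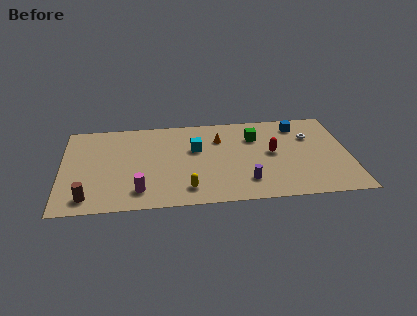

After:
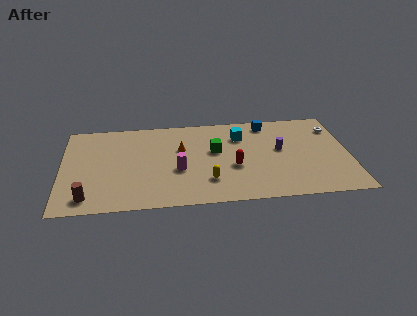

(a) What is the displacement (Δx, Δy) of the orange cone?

(-2.4, -0.8)

The orange cone started near (9.7, 6.7) and ended near (7.3, 5.9).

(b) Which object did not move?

the brown cylinder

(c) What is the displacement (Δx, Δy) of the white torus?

(1.5, 0.8)

The white torus started near (15.3, 6.4) and ended near (16.8, 7.2).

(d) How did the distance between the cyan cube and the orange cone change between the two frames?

+2.1

Before: roughly 1.7 units apart; after: 3.8. That's 2.1 units further apart.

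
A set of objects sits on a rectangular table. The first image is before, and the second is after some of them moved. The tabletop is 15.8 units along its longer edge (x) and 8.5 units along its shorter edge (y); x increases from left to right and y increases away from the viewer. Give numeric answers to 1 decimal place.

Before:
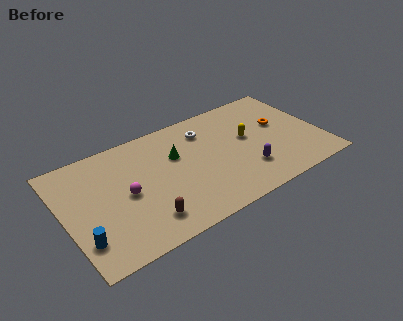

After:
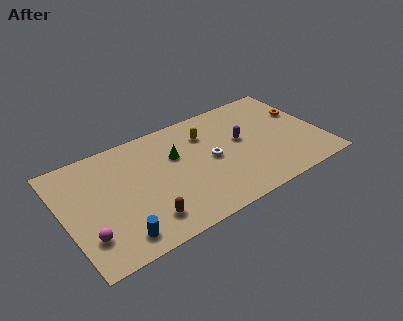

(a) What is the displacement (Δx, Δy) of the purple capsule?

(0.1, 2.5)

The purple capsule started near (10.9, 2.3) and ended near (11.0, 4.8).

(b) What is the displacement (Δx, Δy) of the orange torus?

(1.5, 0.4)

From the two frames, the orange torus sits at roughly (13.5, 5.0) before and (15.0, 5.4) after.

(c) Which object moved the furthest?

the magenta sphere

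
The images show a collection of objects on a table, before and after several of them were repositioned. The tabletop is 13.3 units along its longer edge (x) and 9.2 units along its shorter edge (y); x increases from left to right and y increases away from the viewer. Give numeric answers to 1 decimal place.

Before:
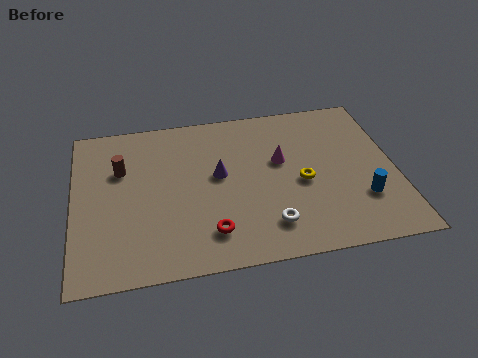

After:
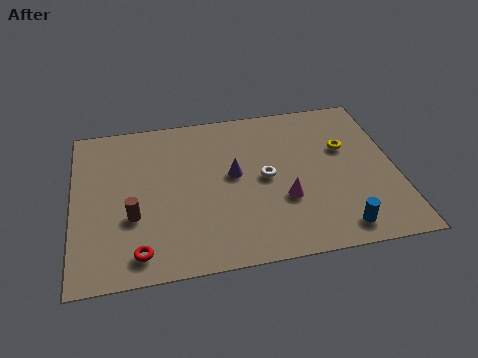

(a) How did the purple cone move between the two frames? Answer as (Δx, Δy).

(0.6, -0.1)

From the two frames, the purple cone sits at roughly (6.0, 5.1) before and (6.6, 5.0) after.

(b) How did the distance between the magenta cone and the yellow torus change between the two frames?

+2.1

They were about 1.6 units apart before and 3.7 after — 2.1 units further apart.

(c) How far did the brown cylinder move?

2.8

The brown cylinder was near (2.0, 6.1) before and (2.4, 3.3) after, so it travelled √(0.4² + 2.8²) ≈ 2.8 units.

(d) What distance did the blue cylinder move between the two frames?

1.9

From (11.8, 2.7) to (10.7, 1.2), the blue cylinder covered √(1.1² + 1.5²) ≈ 1.9 units.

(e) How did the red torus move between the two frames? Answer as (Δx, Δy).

(-2.9, -0.6)

From the two frames, the red torus sits at roughly (5.5, 1.9) before and (2.6, 1.3) after.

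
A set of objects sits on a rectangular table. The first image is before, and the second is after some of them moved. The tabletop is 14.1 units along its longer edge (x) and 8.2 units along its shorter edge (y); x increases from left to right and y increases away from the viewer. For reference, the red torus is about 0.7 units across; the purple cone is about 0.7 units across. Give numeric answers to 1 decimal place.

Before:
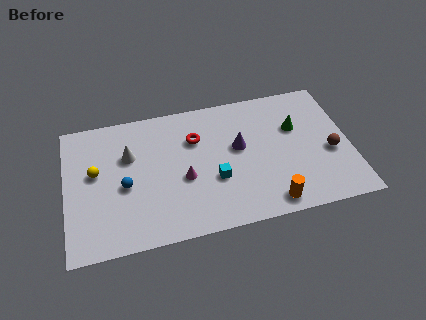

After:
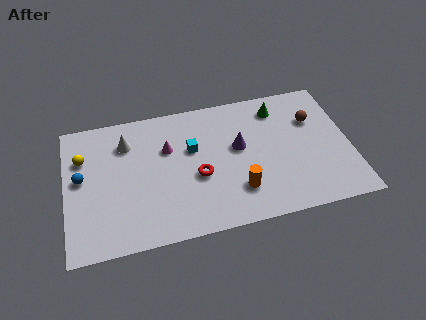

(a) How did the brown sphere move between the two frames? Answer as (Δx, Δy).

(-0.7, 2.2)

The brown sphere started near (13.1, 3.4) and ended near (12.4, 5.6).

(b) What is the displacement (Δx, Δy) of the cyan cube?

(-1.0, 2.1)

From the two frames, the cyan cube sits at roughly (7.3, 3.0) before and (6.3, 5.1) after.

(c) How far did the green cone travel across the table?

1.6

The green cone moved from about (11.5, 5.3) to (10.7, 6.7), a distance of √(0.8² + 1.4²) ≈ 1.6.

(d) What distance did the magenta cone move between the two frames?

2.1

The magenta cone was near (5.8, 3.4) before and (5.1, 5.4) after, so it travelled √(0.7² + 2.0²) ≈ 2.1 units.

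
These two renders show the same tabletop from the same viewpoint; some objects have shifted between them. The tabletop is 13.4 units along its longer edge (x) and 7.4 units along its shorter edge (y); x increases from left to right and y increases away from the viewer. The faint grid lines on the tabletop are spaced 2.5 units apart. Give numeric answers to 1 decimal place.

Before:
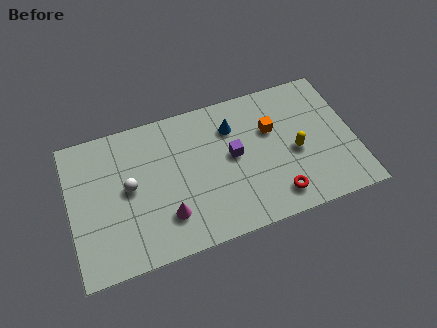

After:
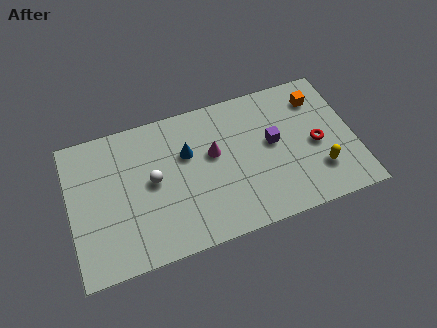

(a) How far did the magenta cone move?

3.5

From (4.4, 1.9) to (6.8, 4.4), the magenta cone covered √(2.4² + 2.5²) ≈ 3.5 units.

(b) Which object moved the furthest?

the magenta cone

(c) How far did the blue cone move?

2.3

The blue cone was near (7.8, 5.5) before and (5.6, 4.8) after, so it travelled √(2.2² + 0.7²) ≈ 2.3 units.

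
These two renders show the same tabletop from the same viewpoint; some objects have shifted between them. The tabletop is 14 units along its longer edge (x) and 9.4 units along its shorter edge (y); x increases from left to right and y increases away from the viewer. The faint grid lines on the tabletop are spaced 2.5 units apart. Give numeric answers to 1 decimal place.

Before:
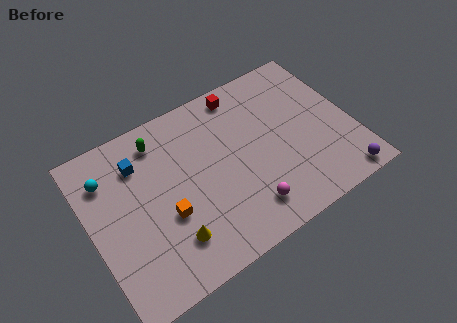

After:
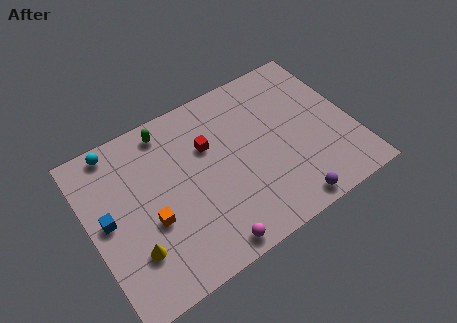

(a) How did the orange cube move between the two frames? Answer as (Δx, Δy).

(-0.8, 0.1)

From the two frames, the orange cube sits at roughly (3.8, 3.6) before and (3.0, 3.7) after.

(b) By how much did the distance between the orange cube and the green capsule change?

+0.6

They were about 4.2 units apart before and 4.8 after — 0.6 units further apart.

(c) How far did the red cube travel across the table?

3.0

From (8.7, 8.3) to (6.5, 6.2), the red cube covered √(2.2² + 2.1²) ≈ 3.0 units.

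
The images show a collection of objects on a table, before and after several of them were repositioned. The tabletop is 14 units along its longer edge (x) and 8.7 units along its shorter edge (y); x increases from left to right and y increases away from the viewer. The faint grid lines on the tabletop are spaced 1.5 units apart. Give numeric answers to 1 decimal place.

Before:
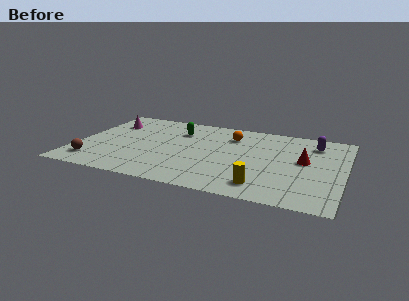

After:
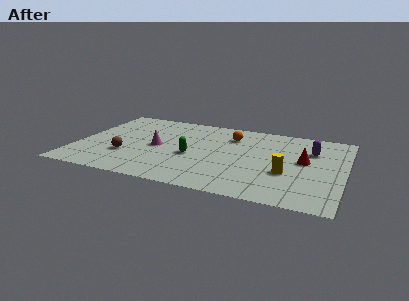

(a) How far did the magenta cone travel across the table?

3.6

From (1.4, 6.4) to (4.2, 4.2), the magenta cone covered √(2.8² + 2.2²) ≈ 3.6 units.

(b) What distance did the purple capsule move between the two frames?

0.8

The purple capsule moved from about (12.3, 6.9) to (12.2, 6.1), a distance of √(0.1² + 0.8²) ≈ 0.8.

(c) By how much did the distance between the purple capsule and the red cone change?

-0.8

Before: roughly 2.1 units apart; after: 1.3. That's 0.8 units closer together.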